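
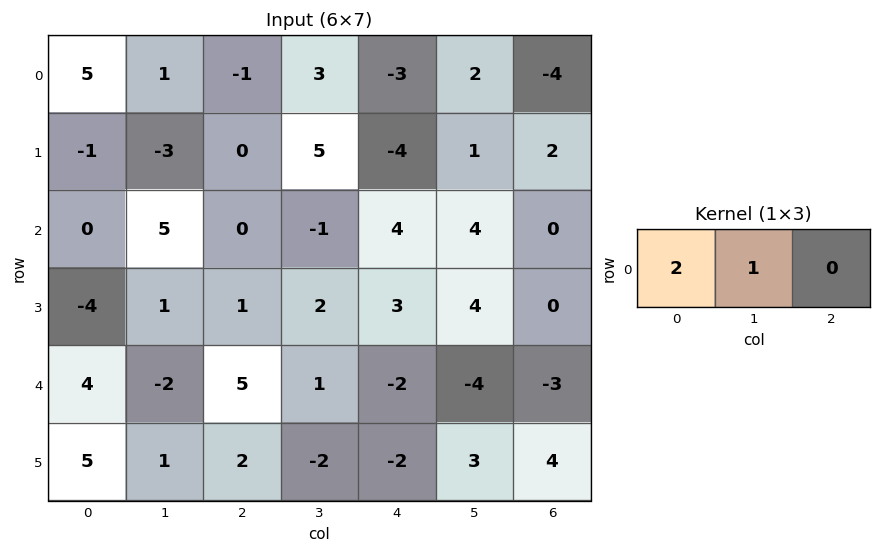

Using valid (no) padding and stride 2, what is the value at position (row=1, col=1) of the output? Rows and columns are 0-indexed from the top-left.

The receptive field on the input at this output position is [0 -1 4]. Elementwise product with the kernel and sum: 0·2 + -1·1.

-1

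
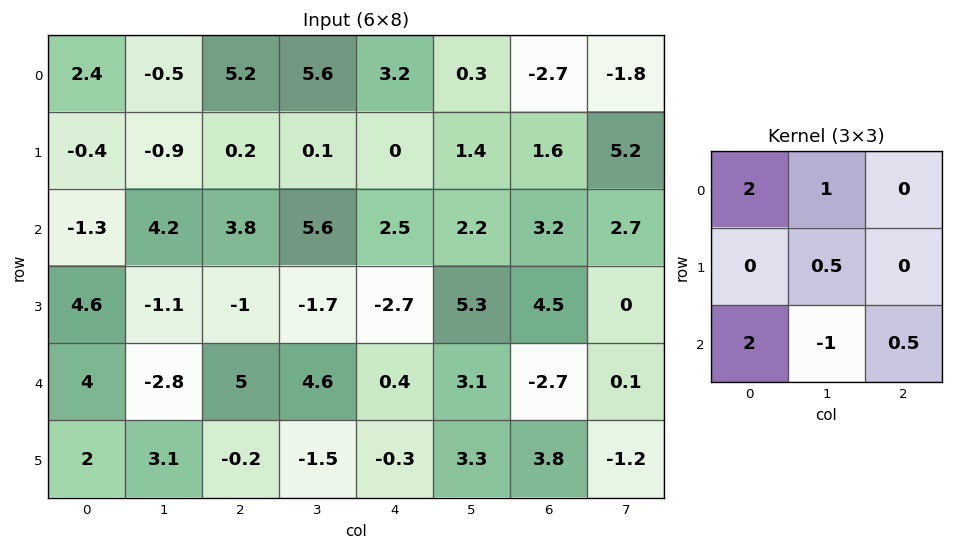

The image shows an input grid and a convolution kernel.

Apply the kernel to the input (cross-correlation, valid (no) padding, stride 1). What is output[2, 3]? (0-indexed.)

22.7

The receptive field on the input at this output position is [5.6 2.5 2.2 / -1.7 -2.7 5.3 / 4.6 0.4 3.1]. Elementwise product with the kernel and sum: 5.6·2 + 2.5·1 + -2.7·0.5 + 4.6·2 + 0.4·-1 + 3.1·0.5.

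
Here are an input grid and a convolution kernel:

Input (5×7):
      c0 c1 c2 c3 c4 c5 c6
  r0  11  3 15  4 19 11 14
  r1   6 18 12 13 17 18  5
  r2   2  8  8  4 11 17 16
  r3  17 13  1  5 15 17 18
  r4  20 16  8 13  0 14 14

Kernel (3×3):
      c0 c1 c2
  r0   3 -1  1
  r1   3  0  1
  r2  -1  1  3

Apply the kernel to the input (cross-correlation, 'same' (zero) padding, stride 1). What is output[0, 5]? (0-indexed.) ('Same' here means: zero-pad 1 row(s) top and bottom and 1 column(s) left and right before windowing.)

The receptive field on the zero-padded input at this output position is [0 0 0 / 19 11 14 / 17 18 5]. Elementwise product with the kernel and sum: 0·3 + 0·-1 + 0·1 + 19·3 + 14·1 + 17·-1 + 18·1 + 5·3.

87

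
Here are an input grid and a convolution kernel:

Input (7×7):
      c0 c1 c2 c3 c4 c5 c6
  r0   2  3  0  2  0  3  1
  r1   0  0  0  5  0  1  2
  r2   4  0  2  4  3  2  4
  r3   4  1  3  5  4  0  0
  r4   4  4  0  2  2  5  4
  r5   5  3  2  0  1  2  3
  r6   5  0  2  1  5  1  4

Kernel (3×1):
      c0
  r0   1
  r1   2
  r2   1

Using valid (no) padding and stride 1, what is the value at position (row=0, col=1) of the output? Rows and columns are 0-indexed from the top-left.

3

The receptive field on the input at this output position is [3 / 0 / 0]. Elementwise product with the kernel and sum: 3·1 + 0·2 + 0·1.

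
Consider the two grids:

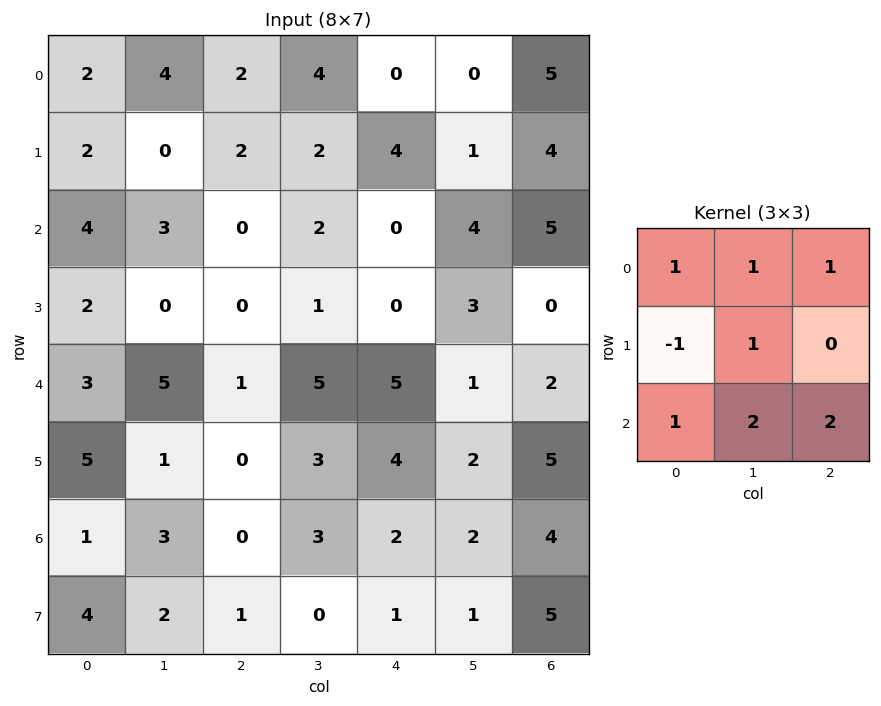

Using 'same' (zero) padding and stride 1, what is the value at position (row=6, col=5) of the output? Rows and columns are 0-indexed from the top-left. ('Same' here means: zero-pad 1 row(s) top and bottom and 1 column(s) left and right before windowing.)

The receptive field on the zero-padded input at this output position is [4 2 5 / 2 2 4 / 1 1 5]. Elementwise product with the kernel and sum: 4·1 + 2·1 + 5·1 + 2·-1 + 2·1 + 1·1 + 1·2 + 5·2.

24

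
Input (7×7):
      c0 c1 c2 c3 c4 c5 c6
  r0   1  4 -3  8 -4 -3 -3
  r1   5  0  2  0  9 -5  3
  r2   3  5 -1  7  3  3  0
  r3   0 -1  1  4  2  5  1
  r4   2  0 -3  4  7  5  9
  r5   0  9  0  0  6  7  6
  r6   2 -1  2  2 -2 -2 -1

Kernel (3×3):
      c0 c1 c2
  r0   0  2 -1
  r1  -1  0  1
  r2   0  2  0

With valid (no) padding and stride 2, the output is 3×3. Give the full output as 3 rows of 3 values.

18 41 -3
12 20 15
1 11 -3

Output[0,0]: The receptive field on the input at this output position is [1 4 -3 / 5 0 2 / 3 5 -1]. Elementwise product with the kernel and sum: 4·2 + -3·-1 + 5·-1 + 2·1 + 5·2.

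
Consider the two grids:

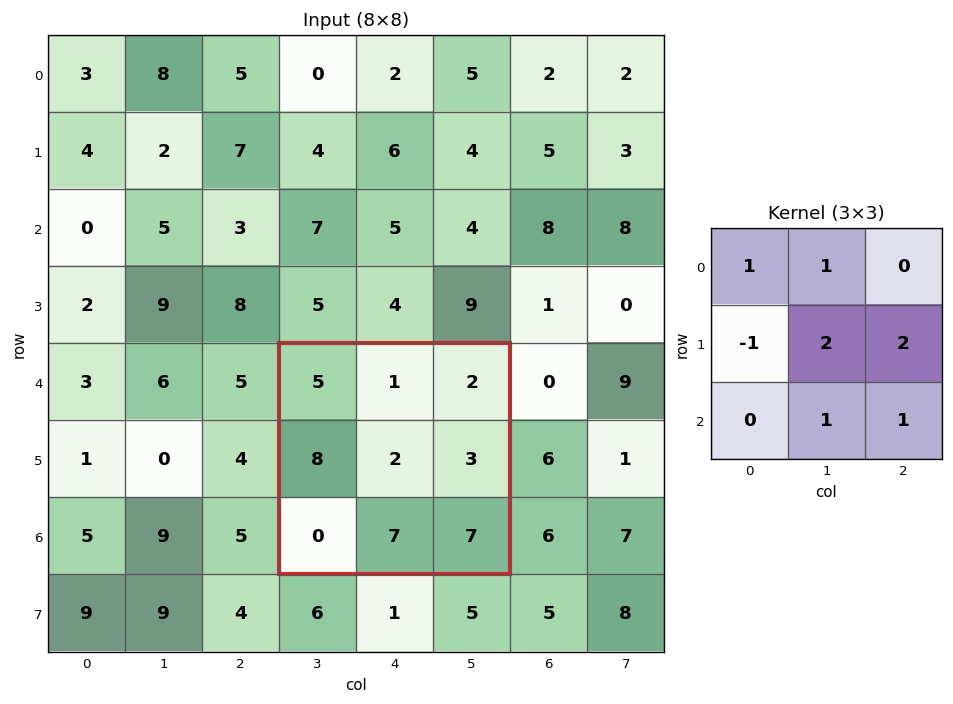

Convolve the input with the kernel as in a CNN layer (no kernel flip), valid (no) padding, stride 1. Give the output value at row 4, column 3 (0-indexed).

22

The receptive field on the input at this output position is [5 1 2 / 8 2 3 / 0 7 7]. Elementwise product with the kernel and sum: 5·1 + 1·1 + 8·-1 + 2·2 + 3·2 + 7·1 + 7·1.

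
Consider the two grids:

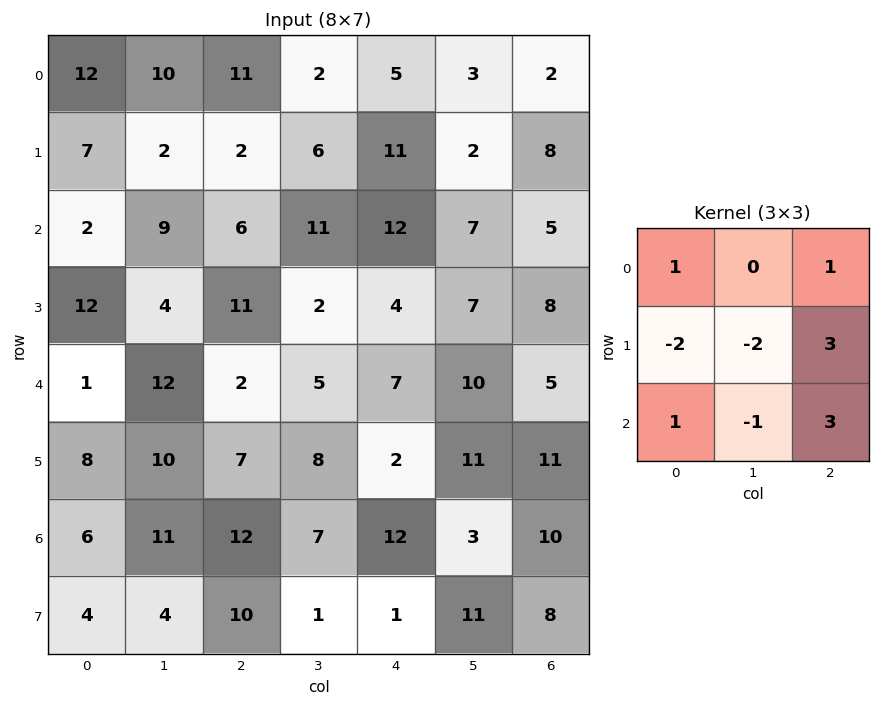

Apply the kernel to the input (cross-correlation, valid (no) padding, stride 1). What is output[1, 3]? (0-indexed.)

The receptive field on the input at this output position is [6 11 2 / 11 12 7 / 2 4 7]. Elementwise product with the kernel and sum: 6·1 + 2·1 + 11·-2 + 12·-2 + 7·3 + 2·1 + 4·-1 + 7·3.

2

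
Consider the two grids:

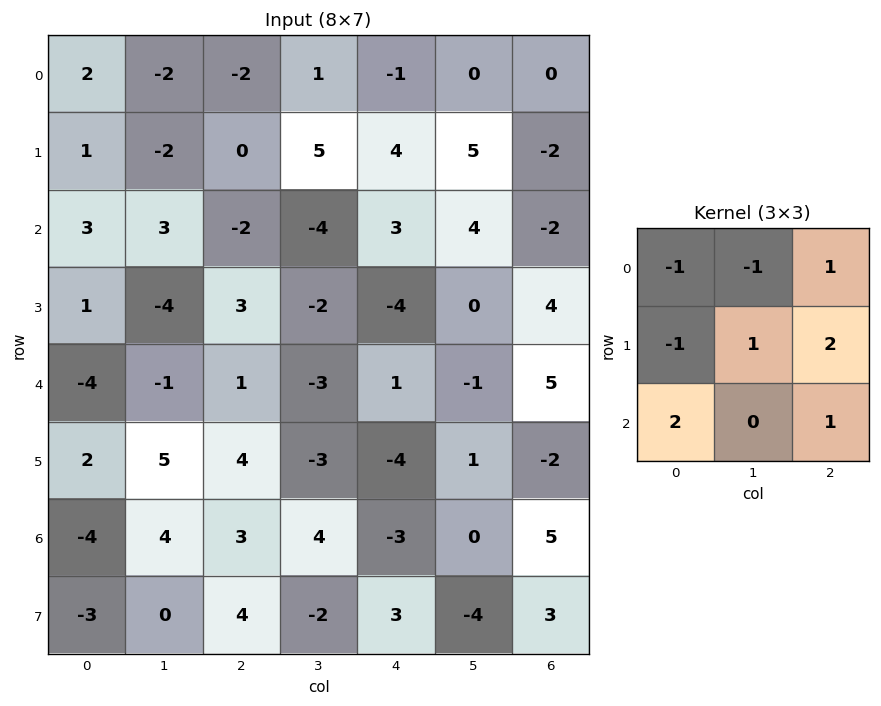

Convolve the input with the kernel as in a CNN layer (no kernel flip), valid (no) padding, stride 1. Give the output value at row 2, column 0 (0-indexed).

The receptive field on the input at this output position is [3 3 -2 / 1 -4 3 / -4 -1 1]. Elementwise product with the kernel and sum: 3·-1 + 3·-1 + -2·1 + 1·-1 + -4·1 + 3·2 + -4·2 + 1·1.

-14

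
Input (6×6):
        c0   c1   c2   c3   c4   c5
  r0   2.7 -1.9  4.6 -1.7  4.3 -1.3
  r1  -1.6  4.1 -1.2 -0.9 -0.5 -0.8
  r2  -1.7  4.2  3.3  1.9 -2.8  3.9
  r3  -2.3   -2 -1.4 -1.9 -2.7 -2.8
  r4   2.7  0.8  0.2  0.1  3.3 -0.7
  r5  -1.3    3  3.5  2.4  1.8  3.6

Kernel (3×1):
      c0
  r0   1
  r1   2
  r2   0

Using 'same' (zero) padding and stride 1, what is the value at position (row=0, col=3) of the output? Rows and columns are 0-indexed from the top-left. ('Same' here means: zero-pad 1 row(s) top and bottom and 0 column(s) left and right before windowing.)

-3.4

The receptive field on the zero-padded input at this output position is [0 / -1.7 / -0.9]. Elementwise product with the kernel and sum: 0·1 + -1.7·2.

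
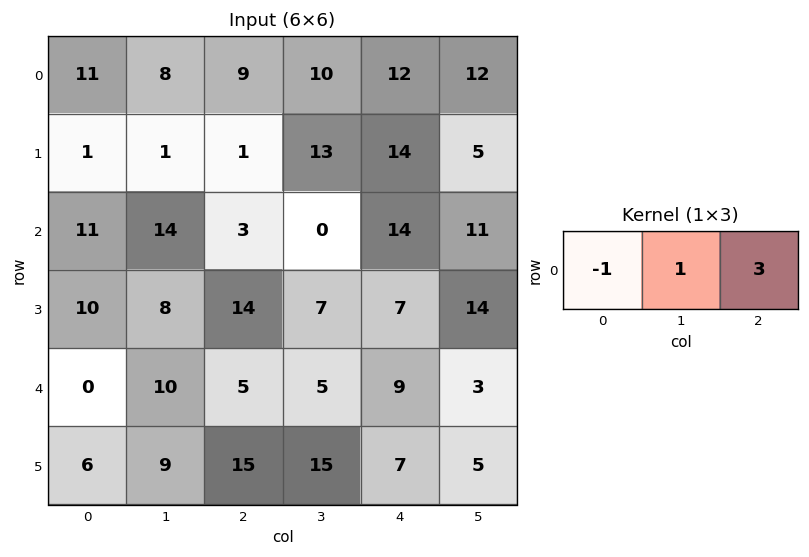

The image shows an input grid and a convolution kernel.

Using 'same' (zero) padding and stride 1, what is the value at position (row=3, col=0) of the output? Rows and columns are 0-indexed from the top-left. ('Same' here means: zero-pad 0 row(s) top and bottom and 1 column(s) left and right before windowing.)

The receptive field on the zero-padded input at this output position is [0 10 8]. Elementwise product with the kernel and sum: 0·-1 + 10·1 + 8·3.

34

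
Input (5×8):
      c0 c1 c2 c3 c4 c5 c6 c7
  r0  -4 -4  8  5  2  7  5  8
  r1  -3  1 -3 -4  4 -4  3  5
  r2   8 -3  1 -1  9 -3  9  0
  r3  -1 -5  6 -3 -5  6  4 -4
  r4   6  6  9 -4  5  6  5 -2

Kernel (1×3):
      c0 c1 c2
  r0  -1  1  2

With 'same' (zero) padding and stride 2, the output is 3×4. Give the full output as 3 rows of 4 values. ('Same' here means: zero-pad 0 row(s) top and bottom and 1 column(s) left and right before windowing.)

Output[0,0]: The receptive field on the zero-padded input at this output position is [0 -4 -4]. Elementwise product with the kernel and sum: 0·-1 + -4·1 + -4·2.
Output[0,1]: The receptive field on the zero-padded input at this output position is [-4 8 5]. Elementwise product with the kernel and sum: -4·-1 + 8·1 + 5·2.

-12 22 11 14
2 2 4 12
18 -5 21 -5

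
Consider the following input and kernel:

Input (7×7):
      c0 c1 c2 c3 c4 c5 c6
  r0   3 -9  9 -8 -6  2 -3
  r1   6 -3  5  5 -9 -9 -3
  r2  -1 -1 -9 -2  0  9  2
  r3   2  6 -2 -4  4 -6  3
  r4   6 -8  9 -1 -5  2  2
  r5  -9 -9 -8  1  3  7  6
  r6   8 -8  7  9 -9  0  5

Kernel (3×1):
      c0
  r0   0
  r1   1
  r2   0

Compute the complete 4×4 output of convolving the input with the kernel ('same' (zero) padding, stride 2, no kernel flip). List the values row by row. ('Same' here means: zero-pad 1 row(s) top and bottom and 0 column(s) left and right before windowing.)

Output[0,0]: The receptive field on the zero-padded input at this output position is [0 / 3 / 6]. Elementwise product with the kernel and sum: 3·1.

3 9 -6 -3
-1 -9 0 2
6 9 -5 2
8 7 -9 5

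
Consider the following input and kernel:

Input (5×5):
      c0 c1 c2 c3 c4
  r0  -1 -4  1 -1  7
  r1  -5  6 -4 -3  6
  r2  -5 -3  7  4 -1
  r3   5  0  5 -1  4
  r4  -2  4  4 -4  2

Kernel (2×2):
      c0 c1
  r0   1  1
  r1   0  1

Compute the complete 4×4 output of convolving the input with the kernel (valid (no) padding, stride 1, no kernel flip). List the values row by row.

1 -7 -3 12
-2 9 -3 2
-8 9 10 7
9 9 0 5

Output[0,0]: The receptive field on the input at this output position is [-1 -4 / -5 6]. Elementwise product with the kernel and sum: -1·1 + -4·1 + 6·1.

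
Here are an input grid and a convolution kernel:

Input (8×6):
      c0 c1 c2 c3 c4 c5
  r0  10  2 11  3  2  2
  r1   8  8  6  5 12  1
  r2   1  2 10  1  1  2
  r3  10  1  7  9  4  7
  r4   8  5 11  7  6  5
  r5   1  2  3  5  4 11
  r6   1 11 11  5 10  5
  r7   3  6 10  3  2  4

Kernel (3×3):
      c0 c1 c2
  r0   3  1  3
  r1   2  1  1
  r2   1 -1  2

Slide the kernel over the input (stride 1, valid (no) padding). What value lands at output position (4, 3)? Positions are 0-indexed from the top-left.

72

The receptive field on the input at this output position is [7 6 5 / 5 4 11 / 5 10 5]. Elementwise product with the kernel and sum: 7·3 + 6·1 + 5·3 + 5·2 + 4·1 + 11·1 + 5·1 + 10·-1 + 5·2.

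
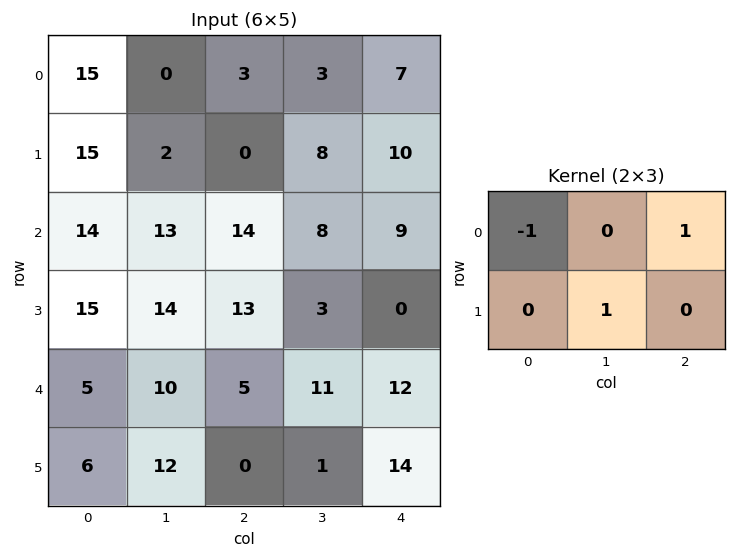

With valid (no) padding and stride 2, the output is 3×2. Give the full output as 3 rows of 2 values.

Output[0,0]: The receptive field on the input at this output position is [15 0 3 / 15 2 0]. Elementwise product with the kernel and sum: 15·-1 + 3·1 + 2·1.

-10 12
14 -2
12 8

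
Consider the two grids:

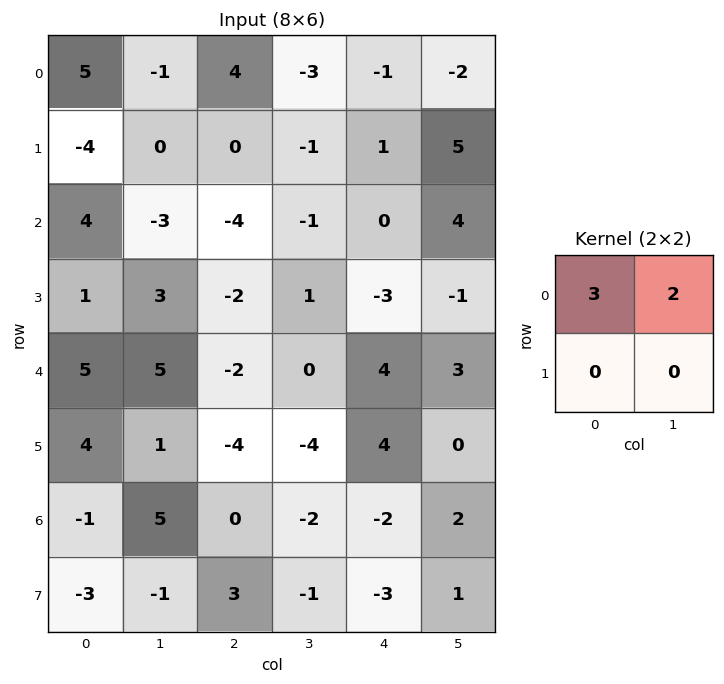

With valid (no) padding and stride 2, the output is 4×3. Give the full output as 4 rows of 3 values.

13 6 -7
6 -14 8
25 -6 18
7 -4 -2

Output[0,0]: The receptive field on the input at this output position is [5 -1 / -4 0]. Elementwise product with the kernel and sum: 5·3 + -1·2.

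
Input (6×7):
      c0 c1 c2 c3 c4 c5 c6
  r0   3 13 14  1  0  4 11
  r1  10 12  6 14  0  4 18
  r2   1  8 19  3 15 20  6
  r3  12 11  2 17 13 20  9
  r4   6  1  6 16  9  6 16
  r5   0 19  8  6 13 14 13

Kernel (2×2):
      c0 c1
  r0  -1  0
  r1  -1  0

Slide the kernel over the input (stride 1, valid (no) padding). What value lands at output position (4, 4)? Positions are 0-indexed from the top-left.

The receptive field on the input at this output position is [9 6 / 13 14]. Elementwise product with the kernel and sum: 9·-1 + 13·-1.

-22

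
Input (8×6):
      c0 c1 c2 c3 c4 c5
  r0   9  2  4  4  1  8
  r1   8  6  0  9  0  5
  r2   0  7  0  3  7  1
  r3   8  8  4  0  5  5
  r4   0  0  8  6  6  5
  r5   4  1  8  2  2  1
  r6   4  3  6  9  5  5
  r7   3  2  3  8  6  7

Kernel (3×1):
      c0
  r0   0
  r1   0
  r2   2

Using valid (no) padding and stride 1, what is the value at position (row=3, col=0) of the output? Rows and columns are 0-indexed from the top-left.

8

The receptive field on the input at this output position is [8 / 0 / 4]. Elementwise product with the kernel and sum: 4·2.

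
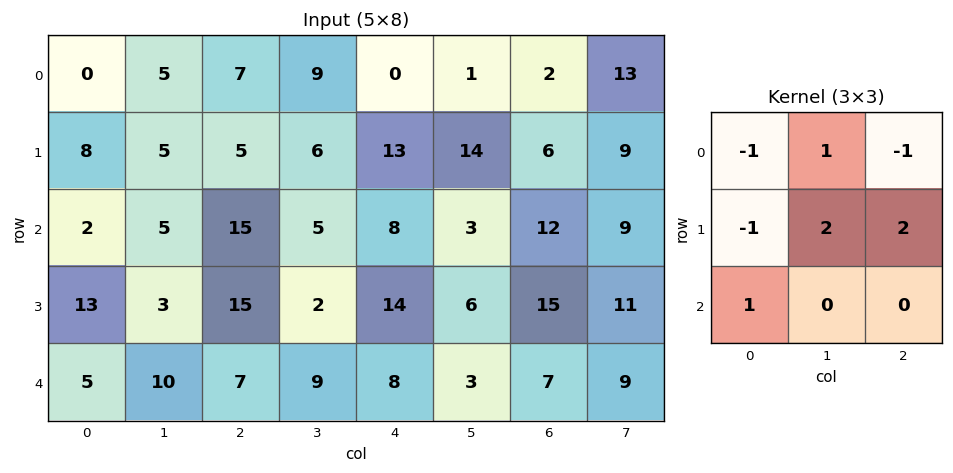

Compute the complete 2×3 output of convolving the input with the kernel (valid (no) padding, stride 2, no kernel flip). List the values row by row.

12 50 34
16 6 19

Output[0,0]: The receptive field on the input at this output position is [0 5 7 / 8 5 5 / 2 5 15]. Elementwise product with the kernel and sum: 0·-1 + 5·1 + 7·-1 + 8·-1 + 5·2 + 5·2 + 2·1.
Output[0,1]: The receptive field on the input at this output position is [7 9 0 / 5 6 13 / 15 5 8]. Elementwise product with the kernel and sum: 7·-1 + 9·1 + 0·-1 + 5·-1 + 6·2 + 13·2 + 15·1.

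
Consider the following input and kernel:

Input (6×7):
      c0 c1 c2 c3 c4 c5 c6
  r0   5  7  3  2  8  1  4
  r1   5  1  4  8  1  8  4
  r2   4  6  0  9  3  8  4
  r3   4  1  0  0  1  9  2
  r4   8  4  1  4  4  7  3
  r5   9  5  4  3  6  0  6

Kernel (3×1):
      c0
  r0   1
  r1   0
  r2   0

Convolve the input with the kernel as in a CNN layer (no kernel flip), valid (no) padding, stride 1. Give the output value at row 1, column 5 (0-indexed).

The receptive field on the input at this output position is [8 / 8 / 9]. Elementwise product with the kernel and sum: 8·1.

8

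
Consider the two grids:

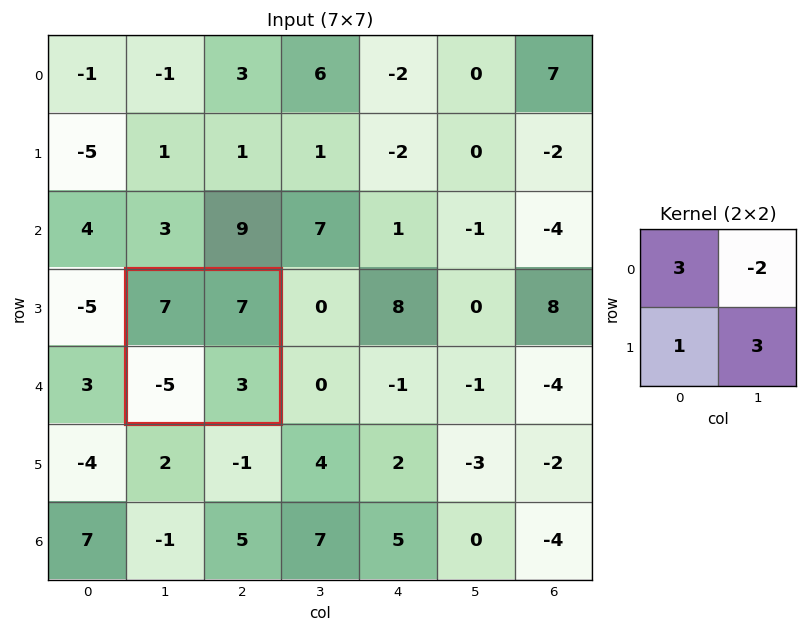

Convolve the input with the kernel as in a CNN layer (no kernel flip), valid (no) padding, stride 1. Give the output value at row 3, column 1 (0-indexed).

The receptive field on the input at this output position is [7 7 / -5 3]. Elementwise product with the kernel and sum: 7·3 + 7·-2 + -5·1 + 3·3.

11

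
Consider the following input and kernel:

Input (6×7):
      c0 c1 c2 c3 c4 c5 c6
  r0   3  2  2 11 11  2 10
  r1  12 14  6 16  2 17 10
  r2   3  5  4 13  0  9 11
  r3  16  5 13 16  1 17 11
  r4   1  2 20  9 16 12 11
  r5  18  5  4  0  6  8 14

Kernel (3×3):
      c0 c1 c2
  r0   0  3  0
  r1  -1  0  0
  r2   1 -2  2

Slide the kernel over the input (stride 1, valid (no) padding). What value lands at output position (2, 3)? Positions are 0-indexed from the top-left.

The receptive field on the input at this output position is [13 0 9 / 16 1 17 / 9 16 12]. Elementwise product with the kernel and sum: 0·3 + 16·-1 + 9·1 + 16·-2 + 12·2.

-15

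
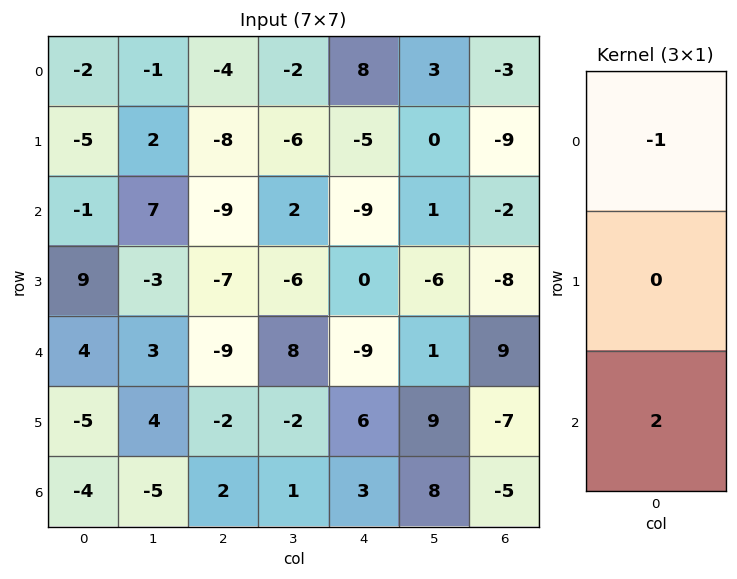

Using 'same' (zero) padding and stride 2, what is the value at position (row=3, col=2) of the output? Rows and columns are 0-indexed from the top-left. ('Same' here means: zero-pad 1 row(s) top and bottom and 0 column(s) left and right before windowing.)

The receptive field on the zero-padded input at this output position is [6 / 3 / 0]. Elementwise product with the kernel and sum: 6·-1 + 0·2.

-6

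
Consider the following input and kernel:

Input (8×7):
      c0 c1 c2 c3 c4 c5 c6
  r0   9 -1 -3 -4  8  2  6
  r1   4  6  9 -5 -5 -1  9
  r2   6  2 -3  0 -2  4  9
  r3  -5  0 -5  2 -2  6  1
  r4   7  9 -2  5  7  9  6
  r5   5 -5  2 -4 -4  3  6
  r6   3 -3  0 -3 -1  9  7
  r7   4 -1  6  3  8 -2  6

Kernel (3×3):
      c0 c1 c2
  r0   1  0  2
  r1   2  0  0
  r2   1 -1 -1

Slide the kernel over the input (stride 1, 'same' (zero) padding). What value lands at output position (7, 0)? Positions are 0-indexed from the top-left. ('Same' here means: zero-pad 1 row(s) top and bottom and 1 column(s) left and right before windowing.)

-6

The receptive field on the zero-padded input at this output position is [0 3 -3 / 0 4 -1 / 0 0 0]. Elementwise product with the kernel and sum: 0·1 + -3·2 + 0·2 + 0·1 + 0·-1 + 0·-1.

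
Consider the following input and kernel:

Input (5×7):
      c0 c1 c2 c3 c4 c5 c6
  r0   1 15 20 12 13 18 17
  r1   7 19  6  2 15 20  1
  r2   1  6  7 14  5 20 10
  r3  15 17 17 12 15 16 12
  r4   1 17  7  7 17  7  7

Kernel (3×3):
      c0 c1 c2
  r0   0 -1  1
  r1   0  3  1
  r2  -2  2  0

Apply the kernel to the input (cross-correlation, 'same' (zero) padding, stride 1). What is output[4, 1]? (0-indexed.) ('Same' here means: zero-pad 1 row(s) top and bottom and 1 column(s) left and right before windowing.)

The receptive field on the zero-padded input at this output position is [15 17 17 / 1 17 7 / 0 0 0]. Elementwise product with the kernel and sum: 17·-1 + 17·1 + 17·3 + 7·1 + 0·-2 + 0·2.

58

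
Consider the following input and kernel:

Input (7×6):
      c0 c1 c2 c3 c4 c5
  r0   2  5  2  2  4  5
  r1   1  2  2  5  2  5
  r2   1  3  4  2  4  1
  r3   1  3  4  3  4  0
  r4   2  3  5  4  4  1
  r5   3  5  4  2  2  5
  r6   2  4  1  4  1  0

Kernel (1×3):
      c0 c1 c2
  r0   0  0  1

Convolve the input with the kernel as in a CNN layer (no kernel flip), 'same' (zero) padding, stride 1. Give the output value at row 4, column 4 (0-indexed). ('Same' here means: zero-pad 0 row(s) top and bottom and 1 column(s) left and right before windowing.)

1

The receptive field on the zero-padded input at this output position is [4 4 1]. Elementwise product with the kernel and sum: 1·1.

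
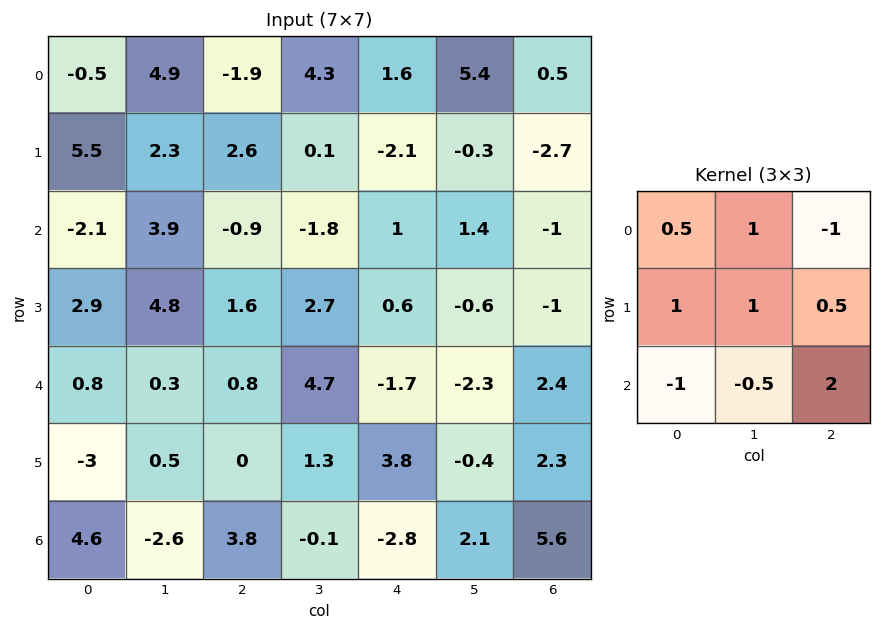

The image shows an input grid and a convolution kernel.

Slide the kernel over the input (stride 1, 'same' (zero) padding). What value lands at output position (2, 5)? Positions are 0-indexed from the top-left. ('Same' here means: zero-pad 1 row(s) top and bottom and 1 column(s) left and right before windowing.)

The receptive field on the zero-padded input at this output position is [-2.1 -0.3 -2.7 / 1 1.4 -1 / 0.6 -0.6 -1]. Elementwise product with the kernel and sum: -2.1·0.5 + -0.3·1 + -2.7·-1 + 1·1 + 1.4·1 + -1·0.5 + 0.6·-1 + -0.6·-0.5 + -1·2.

0.95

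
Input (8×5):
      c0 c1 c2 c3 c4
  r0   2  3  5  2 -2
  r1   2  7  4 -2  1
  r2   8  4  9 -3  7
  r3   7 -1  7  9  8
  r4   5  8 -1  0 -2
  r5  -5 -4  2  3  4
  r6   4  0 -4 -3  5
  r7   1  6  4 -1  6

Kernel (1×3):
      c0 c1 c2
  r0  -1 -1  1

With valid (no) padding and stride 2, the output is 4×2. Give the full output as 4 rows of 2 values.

Output[0,0]: The receptive field on the input at this output position is [2 3 5]. Elementwise product with the kernel and sum: 2·-1 + 3·-1 + 5·1.

0 -9
-3 1
-14 -1
-8 12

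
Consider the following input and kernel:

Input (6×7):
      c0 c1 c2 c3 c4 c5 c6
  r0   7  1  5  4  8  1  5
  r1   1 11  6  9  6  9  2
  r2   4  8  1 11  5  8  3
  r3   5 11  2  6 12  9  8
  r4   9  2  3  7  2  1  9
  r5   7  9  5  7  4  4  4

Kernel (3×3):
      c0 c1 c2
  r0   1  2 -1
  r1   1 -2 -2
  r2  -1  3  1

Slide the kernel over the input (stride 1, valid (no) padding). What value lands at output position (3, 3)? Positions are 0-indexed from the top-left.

31

The receptive field on the input at this output position is [6 12 9 / 7 2 1 / 7 4 4]. Elementwise product with the kernel and sum: 6·1 + 12·2 + 9·-1 + 7·1 + 2·-2 + 1·-2 + 7·-1 + 4·3 + 4·1.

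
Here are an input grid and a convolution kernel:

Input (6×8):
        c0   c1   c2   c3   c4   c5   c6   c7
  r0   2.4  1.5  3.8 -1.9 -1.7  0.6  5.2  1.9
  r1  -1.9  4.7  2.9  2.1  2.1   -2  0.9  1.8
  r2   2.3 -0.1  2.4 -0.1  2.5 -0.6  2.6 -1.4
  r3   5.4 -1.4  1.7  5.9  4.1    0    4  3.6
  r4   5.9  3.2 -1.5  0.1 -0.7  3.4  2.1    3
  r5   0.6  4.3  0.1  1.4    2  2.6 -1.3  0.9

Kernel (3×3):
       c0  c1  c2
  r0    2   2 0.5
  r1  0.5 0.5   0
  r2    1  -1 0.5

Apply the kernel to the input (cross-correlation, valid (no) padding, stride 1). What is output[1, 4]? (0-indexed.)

7.7

The receptive field on the input at this output position is [2.1 -2 0.9 / 2.5 -0.6 2.6 / 4.1 0 4]. Elementwise product with the kernel and sum: 2.1·2 + -2·2 + 0.9·0.5 + 2.5·0.5 + -0.6·0.5 + 4.1·1 + 0·-1 + 4·0.5.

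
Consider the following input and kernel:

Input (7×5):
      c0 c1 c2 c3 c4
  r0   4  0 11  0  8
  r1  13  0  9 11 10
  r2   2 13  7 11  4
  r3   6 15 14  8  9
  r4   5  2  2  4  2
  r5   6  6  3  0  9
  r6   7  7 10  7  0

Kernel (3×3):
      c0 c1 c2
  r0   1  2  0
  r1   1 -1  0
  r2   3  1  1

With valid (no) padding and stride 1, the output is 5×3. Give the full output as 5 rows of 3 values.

Output[0,0]: The receptive field on the input at this output position is [4 0 11 / 13 0 9 / 2 13 7]. Elementwise product with the kernel and sum: 4·1 + 0·2 + 13·1 + 0·-1 + 2·3 + 13·1 + 7·1.
Output[0,1]: The receptive field on the input at this output position is [0 11 0 / 0 9 11 / 13 7 11]. Elementwise product with the kernel and sum: 0·1 + 11·2 + 0·1 + 9·-1 + 13·3 + 7·1 + 11·1.

43 70 45
49 91 86
38 40 47
66 64 46
47 47 50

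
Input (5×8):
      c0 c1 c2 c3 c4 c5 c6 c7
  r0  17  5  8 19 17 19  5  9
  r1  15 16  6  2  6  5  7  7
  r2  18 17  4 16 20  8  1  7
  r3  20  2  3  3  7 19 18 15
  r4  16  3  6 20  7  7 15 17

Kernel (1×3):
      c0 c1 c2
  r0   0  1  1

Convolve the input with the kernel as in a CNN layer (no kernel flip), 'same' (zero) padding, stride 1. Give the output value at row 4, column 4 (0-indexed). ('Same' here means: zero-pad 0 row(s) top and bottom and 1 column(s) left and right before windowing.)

14

The receptive field on the zero-padded input at this output position is [20 7 7]. Elementwise product with the kernel and sum: 7·1 + 7·1.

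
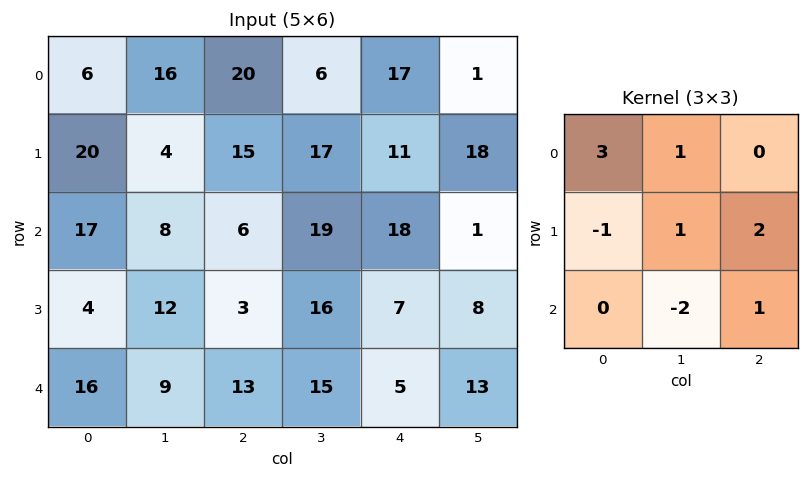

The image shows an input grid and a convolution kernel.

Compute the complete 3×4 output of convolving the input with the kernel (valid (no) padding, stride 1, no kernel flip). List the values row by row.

38 120 70 30
46 73 86 57
68 42 39 85

Output[0,0]: The receptive field on the input at this output position is [6 16 20 / 20 4 15 / 17 8 6]. Elementwise product with the kernel and sum: 6·3 + 16·1 + 20·-1 + 4·1 + 15·2 + 8·-2 + 6·1.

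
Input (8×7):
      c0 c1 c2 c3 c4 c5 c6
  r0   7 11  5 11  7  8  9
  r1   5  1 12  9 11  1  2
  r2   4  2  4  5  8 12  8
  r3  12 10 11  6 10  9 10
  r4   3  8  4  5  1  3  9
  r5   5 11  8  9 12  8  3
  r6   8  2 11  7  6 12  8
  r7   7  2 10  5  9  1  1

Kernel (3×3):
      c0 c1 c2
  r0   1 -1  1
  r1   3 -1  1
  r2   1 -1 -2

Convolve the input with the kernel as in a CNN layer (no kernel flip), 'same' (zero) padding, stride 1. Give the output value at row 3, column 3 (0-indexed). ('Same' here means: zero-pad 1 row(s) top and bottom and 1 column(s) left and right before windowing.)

41

The receptive field on the zero-padded input at this output position is [4 5 8 / 11 6 10 / 4 5 1]. Elementwise product with the kernel and sum: 4·1 + 5·-1 + 8·1 + 11·3 + 6·-1 + 10·1 + 4·1 + 5·-1 + 1·-2.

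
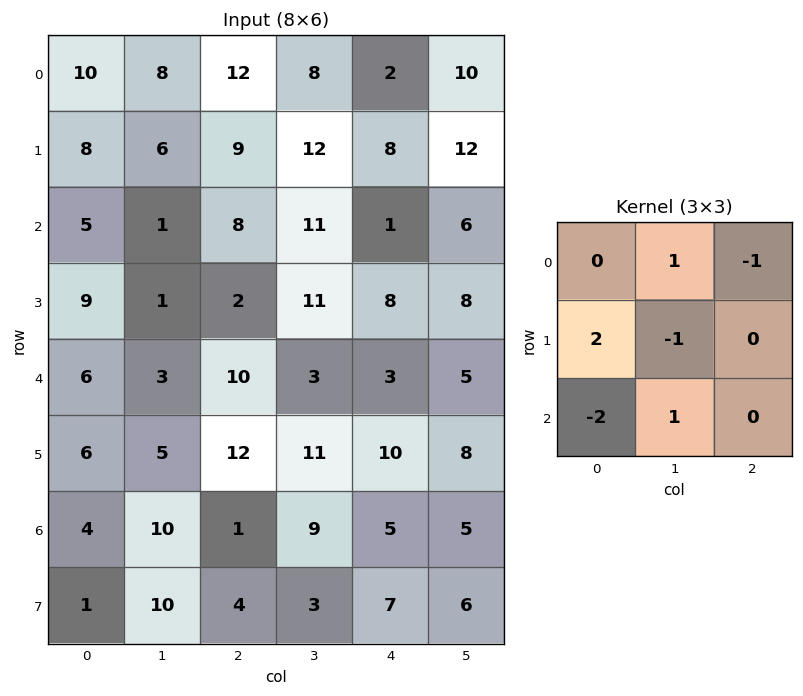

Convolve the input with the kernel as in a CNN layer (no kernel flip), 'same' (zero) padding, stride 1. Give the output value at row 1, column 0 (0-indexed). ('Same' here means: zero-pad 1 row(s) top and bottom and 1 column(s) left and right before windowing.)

-1

The receptive field on the zero-padded input at this output position is [0 10 8 / 0 8 6 / 0 5 1]. Elementwise product with the kernel and sum: 10·1 + 8·-1 + 0·2 + 8·-1 + 0·-2 + 5·1.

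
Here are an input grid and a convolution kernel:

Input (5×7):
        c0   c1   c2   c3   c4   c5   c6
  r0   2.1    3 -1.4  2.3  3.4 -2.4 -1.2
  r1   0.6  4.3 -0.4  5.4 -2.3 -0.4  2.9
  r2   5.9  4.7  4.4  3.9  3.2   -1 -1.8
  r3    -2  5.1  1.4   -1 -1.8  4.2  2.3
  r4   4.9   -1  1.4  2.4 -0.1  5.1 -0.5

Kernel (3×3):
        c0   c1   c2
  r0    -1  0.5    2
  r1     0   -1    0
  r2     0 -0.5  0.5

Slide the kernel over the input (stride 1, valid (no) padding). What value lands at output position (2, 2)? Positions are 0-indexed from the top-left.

The receptive field on the input at this output position is [4.4 3.9 3.2 / 1.4 -1 -1.8 / 1.4 2.4 -0.1]. Elementwise product with the kernel and sum: 4.4·-1 + 3.9·0.5 + 3.2·2 + -1·-1 + 2.4·-0.5 + -0.1·0.5.

3.7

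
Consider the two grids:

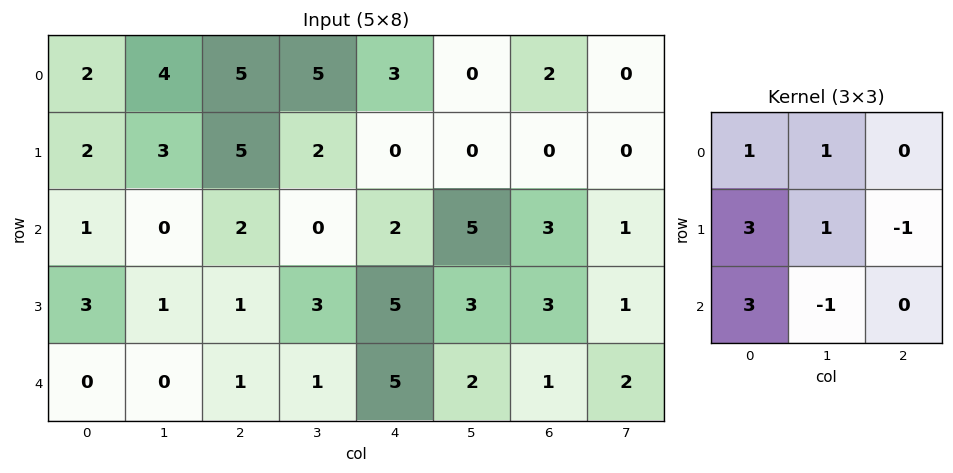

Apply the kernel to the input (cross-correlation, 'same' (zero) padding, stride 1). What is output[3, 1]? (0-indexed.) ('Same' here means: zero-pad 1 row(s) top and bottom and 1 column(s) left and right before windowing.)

The receptive field on the zero-padded input at this output position is [1 0 2 / 3 1 1 / 0 0 1]. Elementwise product with the kernel and sum: 1·1 + 0·1 + 3·3 + 1·1 + 1·-1 + 0·3 + 0·-1.

10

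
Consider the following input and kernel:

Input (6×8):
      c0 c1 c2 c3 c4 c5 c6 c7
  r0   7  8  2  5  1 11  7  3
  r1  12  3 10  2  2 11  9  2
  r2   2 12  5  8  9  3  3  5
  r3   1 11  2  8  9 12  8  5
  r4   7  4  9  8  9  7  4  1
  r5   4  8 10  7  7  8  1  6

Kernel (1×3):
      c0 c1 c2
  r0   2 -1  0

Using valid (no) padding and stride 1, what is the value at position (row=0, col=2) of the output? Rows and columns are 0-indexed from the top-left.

The receptive field on the input at this output position is [2 5 1]. Elementwise product with the kernel and sum: 2·2 + 5·-1.

-1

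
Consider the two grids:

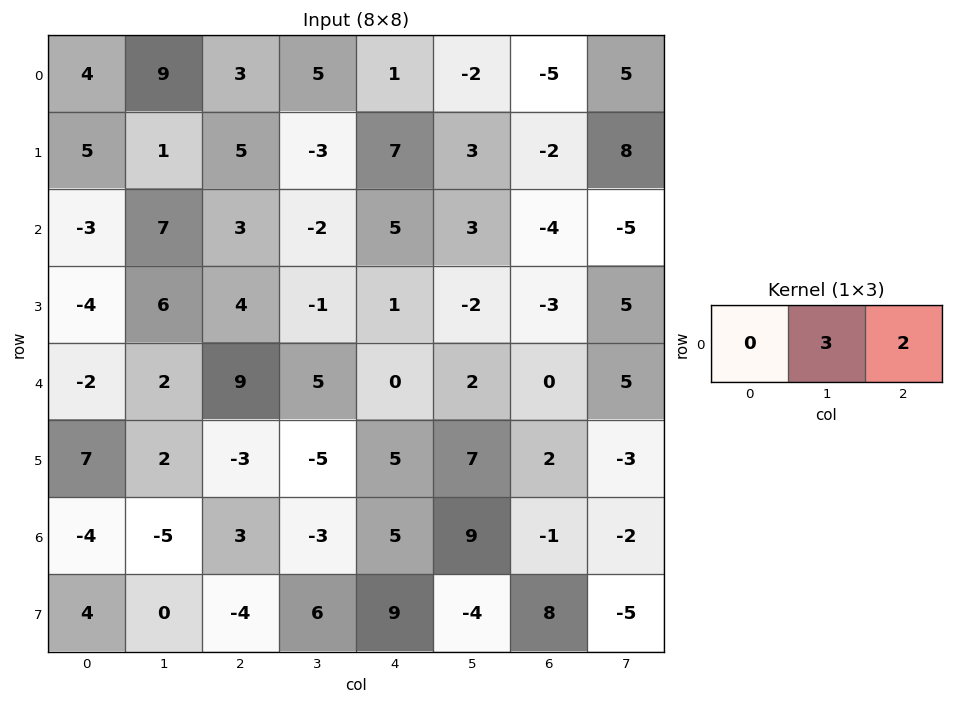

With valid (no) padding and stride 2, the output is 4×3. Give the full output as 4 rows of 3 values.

33 17 -16
27 4 1
24 15 6
-9 1 25

Output[0,0]: The receptive field on the input at this output position is [4 9 3]. Elementwise product with the kernel and sum: 9·3 + 3·2.
Output[0,1]: The receptive field on the input at this output position is [3 5 1]. Elementwise product with the kernel and sum: 5·3 + 1·2.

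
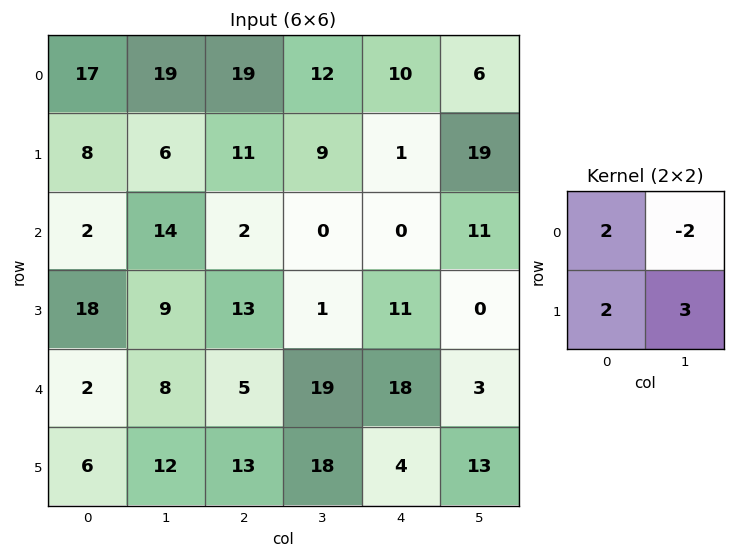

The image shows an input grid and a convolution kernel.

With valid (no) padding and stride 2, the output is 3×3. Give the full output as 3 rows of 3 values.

30 63 67
39 33 0
36 52 77

Output[0,0]: The receptive field on the input at this output position is [17 19 / 8 6]. Elementwise product with the kernel and sum: 17·2 + 19·-2 + 8·2 + 6·3.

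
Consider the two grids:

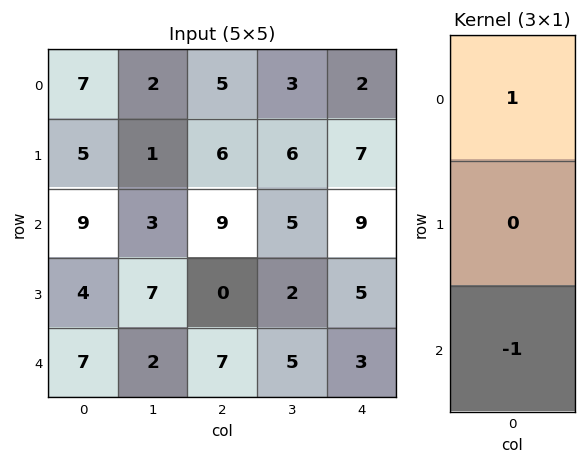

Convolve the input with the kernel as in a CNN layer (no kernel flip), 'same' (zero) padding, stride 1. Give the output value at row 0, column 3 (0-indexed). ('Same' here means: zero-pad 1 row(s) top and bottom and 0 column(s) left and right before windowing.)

The receptive field on the zero-padded input at this output position is [0 / 3 / 6]. Elementwise product with the kernel and sum: 0·1 + 6·-1.

-6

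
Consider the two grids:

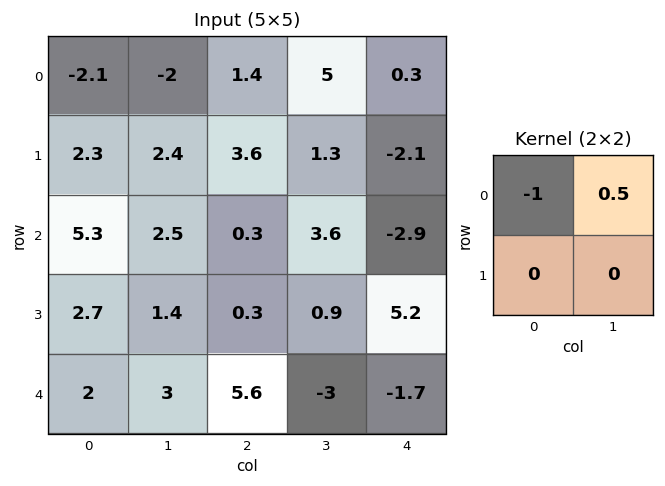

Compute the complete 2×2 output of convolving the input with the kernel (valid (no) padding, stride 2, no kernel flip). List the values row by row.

Output[0,0]: The receptive field on the input at this output position is [-2.1 -2 / 2.3 2.4]. Elementwise product with the kernel and sum: -2.1·-1 + -2·0.5.

1.1 1.1
-4.05 1.5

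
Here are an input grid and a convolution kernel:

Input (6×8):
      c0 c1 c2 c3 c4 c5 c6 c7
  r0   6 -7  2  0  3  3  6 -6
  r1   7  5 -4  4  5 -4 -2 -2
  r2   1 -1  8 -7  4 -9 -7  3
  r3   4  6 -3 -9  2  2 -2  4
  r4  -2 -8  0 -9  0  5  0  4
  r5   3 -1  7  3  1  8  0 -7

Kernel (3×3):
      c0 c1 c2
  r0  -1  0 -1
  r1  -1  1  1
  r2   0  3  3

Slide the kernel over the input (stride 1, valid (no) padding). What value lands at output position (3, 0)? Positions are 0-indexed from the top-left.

11

The receptive field on the input at this output position is [4 6 -3 / -2 -8 0 / 3 -1 7]. Elementwise product with the kernel and sum: 4·-1 + -3·-1 + -2·-1 + -8·1 + 0·1 + -1·3 + 7·3.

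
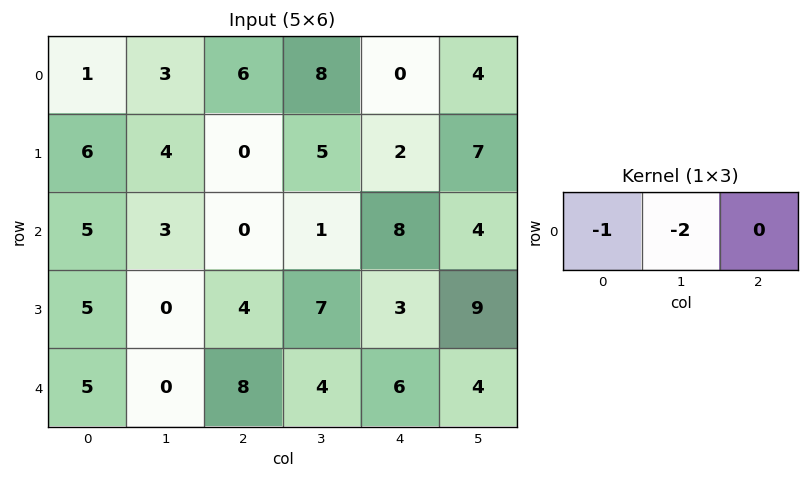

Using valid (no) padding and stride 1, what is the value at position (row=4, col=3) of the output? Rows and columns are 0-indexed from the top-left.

The receptive field on the input at this output position is [4 6 4]. Elementwise product with the kernel and sum: 4·-1 + 6·-2.

-16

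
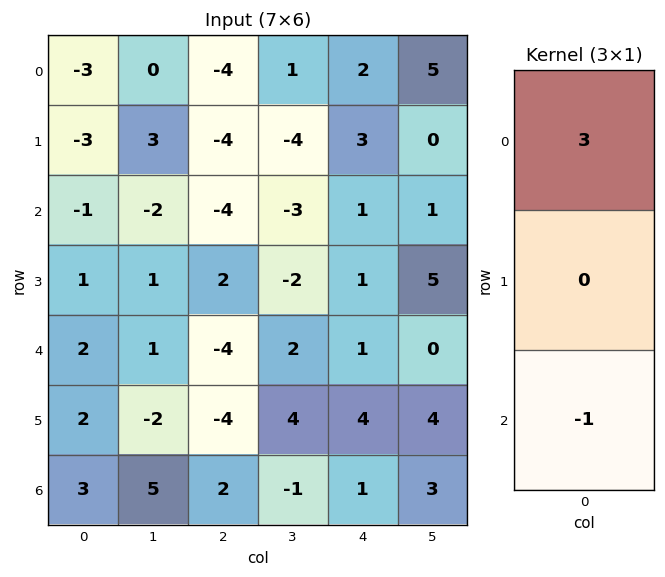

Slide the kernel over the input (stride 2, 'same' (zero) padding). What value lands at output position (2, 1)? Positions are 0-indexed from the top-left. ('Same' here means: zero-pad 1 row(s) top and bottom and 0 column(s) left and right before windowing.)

10

The receptive field on the zero-padded input at this output position is [2 / -4 / -4]. Elementwise product with the kernel and sum: 2·3 + -4·-1.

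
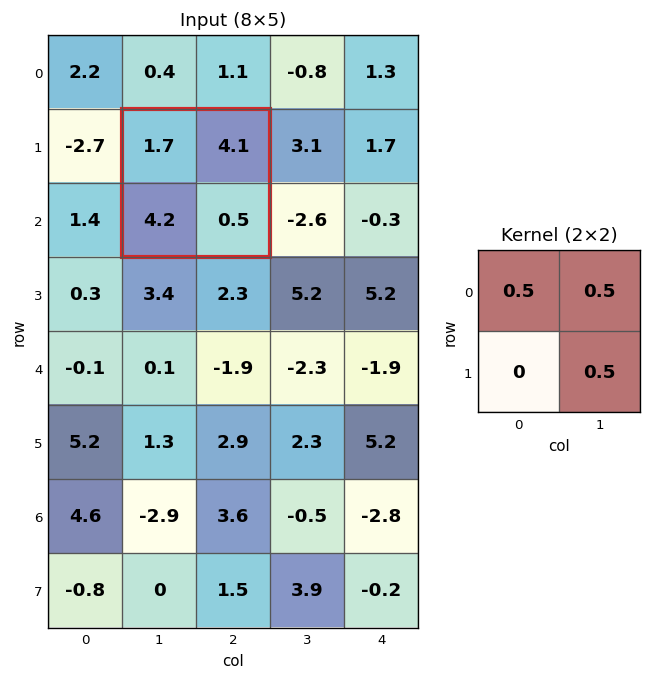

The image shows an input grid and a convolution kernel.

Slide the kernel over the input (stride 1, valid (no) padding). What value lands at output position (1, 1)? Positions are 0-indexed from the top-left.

The receptive field on the input at this output position is [1.7 4.1 / 4.2 0.5]. Elementwise product with the kernel and sum: 1.7·0.5 + 4.1·0.5 + 0.5·0.5.

3.15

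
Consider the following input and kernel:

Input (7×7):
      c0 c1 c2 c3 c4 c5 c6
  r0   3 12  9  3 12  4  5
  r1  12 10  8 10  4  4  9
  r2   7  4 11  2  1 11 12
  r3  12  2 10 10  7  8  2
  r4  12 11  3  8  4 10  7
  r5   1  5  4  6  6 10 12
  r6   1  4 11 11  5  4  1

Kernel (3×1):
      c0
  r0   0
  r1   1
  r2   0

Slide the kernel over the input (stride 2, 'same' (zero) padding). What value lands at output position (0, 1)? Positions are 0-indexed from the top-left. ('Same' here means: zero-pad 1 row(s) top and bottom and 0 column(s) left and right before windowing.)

The receptive field on the zero-padded input at this output position is [0 / 9 / 8]. Elementwise product with the kernel and sum: 9·1.

9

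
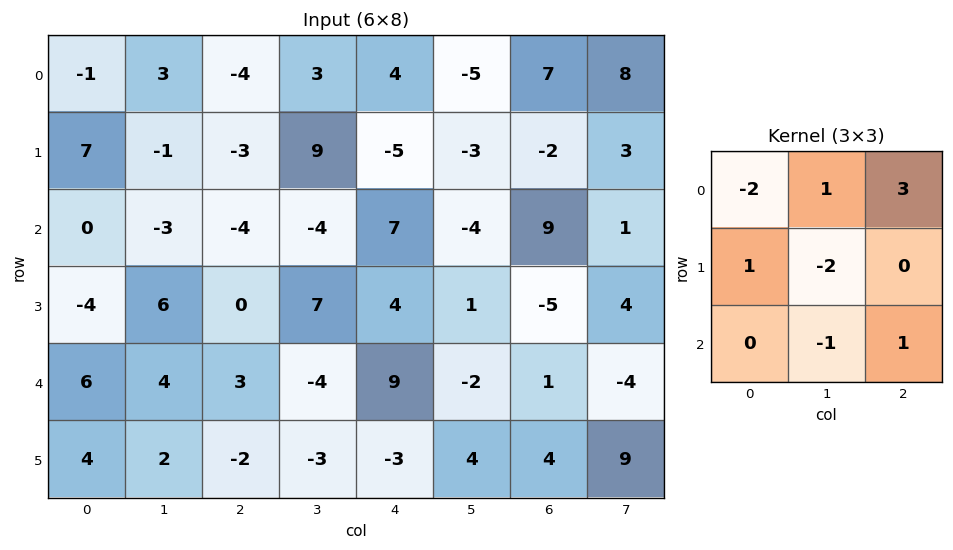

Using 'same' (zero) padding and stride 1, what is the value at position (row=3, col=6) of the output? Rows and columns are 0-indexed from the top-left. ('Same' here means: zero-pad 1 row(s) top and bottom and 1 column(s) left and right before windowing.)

26

The receptive field on the zero-padded input at this output position is [-4 9 1 / 1 -5 4 / -2 1 -4]. Elementwise product with the kernel and sum: -4·-2 + 9·1 + 1·3 + 1·1 + -5·-2 + 1·-1 + -4·1.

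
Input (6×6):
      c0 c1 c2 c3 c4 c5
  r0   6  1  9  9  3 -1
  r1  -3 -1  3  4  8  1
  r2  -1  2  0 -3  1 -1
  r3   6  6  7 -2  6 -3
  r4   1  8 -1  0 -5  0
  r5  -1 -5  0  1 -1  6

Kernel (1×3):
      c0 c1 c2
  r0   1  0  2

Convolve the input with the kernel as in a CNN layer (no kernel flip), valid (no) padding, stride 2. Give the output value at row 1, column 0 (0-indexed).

-1

The receptive field on the input at this output position is [-1 2 0]. Elementwise product with the kernel and sum: -1·1 + 0·2.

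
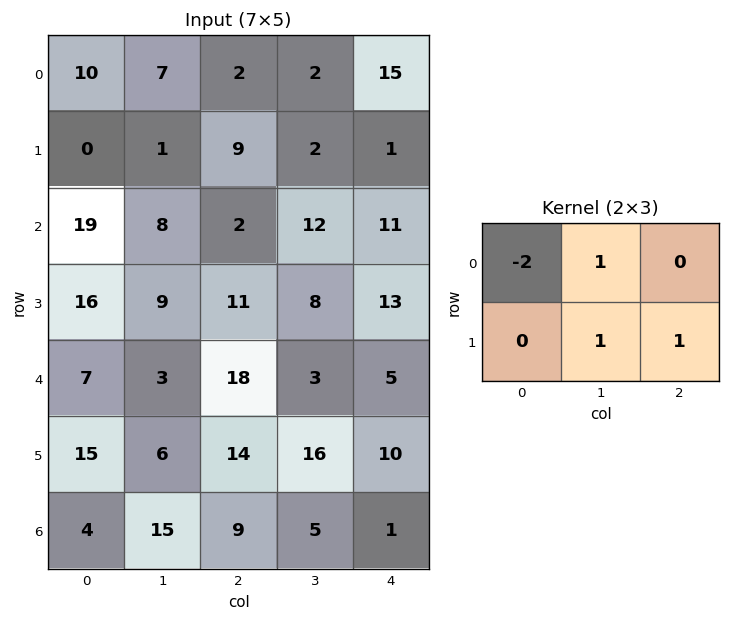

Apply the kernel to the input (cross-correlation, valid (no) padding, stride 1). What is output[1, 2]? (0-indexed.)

7

The receptive field on the input at this output position is [9 2 1 / 2 12 11]. Elementwise product with the kernel and sum: 9·-2 + 2·1 + 12·1 + 11·1.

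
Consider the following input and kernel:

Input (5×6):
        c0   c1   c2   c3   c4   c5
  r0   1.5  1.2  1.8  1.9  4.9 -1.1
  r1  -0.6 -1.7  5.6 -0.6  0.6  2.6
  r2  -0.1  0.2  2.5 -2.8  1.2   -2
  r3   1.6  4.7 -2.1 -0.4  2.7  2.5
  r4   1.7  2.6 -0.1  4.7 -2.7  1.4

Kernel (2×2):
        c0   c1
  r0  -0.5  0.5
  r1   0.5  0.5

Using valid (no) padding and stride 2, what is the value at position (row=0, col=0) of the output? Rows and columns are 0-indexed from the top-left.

The receptive field on the input at this output position is [1.5 1.2 / -0.6 -1.7]. Elementwise product with the kernel and sum: 1.5·-0.5 + 1.2·0.5 + -0.6·0.5 + -1.7·0.5.

-1.3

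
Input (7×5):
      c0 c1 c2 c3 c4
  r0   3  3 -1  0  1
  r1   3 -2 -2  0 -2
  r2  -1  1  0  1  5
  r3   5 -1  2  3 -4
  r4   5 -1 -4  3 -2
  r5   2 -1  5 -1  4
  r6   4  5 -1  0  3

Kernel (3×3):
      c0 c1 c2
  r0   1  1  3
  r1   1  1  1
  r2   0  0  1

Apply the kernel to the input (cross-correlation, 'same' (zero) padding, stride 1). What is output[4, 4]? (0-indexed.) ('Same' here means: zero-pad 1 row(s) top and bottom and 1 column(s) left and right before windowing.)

0

The receptive field on the zero-padded input at this output position is [3 -4 0 / 3 -2 0 / -1 4 0]. Elementwise product with the kernel and sum: 3·1 + -4·1 + 0·3 + 3·1 + -2·1 + 0·1 + 0·1.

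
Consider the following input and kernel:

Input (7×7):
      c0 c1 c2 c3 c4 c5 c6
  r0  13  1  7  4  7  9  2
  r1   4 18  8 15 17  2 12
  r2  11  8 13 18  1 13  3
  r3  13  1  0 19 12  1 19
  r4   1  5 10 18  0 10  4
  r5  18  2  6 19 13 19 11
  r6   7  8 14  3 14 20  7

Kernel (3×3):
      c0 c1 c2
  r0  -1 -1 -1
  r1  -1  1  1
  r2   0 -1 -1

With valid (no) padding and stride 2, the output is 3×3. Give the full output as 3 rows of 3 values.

-20 -13 -37
-59 -19 -23
-48 -19 -24

Output[0,0]: The receptive field on the input at this output position is [13 1 7 / 4 18 8 / 11 8 13]. Elementwise product with the kernel and sum: 13·-1 + 1·-1 + 7·-1 + 4·-1 + 18·1 + 8·1 + 8·-1 + 13·-1.
Output[0,1]: The receptive field on the input at this output position is [7 4 7 / 8 15 17 / 13 18 1]. Elementwise product with the kernel and sum: 7·-1 + 4·-1 + 7·-1 + 8·-1 + 15·1 + 17·1 + 18·-1 + 1·-1.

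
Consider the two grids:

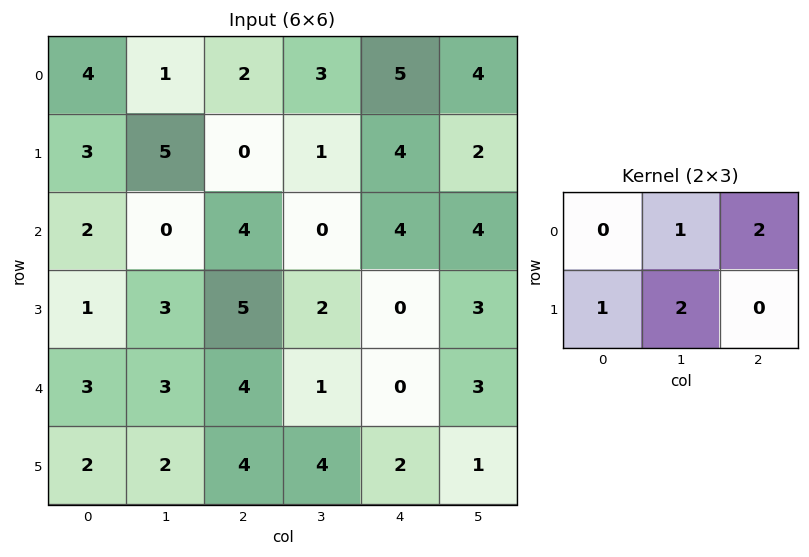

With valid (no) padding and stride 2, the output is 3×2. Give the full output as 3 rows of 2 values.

18 15
15 17
17 13

Output[0,0]: The receptive field on the input at this output position is [4 1 2 / 3 5 0]. Elementwise product with the kernel and sum: 1·1 + 2·2 + 3·1 + 5·2.
Output[0,1]: The receptive field on the input at this output position is [2 3 5 / 0 1 4]. Elementwise product with the kernel and sum: 3·1 + 5·2 + 0·1 + 1·2.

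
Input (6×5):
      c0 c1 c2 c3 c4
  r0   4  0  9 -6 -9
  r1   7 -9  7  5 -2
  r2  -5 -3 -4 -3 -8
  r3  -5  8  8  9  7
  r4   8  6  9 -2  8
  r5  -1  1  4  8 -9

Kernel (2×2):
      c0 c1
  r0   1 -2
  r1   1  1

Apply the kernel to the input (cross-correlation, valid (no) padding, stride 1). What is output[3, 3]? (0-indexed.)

The receptive field on the input at this output position is [9 7 / -2 8]. Elementwise product with the kernel and sum: 9·1 + 7·-2 + -2·1 + 8·1.

1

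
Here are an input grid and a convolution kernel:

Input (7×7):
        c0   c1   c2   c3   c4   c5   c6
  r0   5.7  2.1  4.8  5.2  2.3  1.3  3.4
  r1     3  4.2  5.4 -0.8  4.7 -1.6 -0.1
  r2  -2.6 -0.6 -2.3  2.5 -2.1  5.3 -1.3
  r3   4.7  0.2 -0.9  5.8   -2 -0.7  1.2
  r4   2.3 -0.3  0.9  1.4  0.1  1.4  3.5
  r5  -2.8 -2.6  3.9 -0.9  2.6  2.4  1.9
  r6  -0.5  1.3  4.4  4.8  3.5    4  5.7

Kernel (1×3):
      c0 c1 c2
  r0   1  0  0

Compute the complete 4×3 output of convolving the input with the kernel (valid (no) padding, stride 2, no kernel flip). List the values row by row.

5.7 4.8 2.3
-2.6 -2.3 -2.1
2.3 0.9 0.1
-0.5 4.4 3.5

Output[0,0]: The receptive field on the input at this output position is [5.7 2.1 4.8]. Elementwise product with the kernel and sum: 5.7·1.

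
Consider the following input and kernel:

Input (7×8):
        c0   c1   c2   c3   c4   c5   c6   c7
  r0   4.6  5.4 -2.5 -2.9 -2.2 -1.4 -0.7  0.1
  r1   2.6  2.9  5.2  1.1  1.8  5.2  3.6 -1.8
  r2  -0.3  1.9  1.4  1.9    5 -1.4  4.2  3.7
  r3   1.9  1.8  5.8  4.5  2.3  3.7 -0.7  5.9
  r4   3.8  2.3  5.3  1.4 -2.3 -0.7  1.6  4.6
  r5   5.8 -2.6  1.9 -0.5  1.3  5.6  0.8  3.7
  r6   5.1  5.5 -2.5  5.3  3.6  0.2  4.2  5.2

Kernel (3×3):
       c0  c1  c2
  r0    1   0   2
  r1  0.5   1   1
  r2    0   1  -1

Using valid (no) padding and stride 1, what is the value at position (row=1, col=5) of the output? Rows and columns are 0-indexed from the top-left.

2.2

The receptive field on the input at this output position is [5.2 3.6 -1.8 / -1.4 4.2 3.7 / 3.7 -0.7 5.9]. Elementwise product with the kernel and sum: 5.2·1 + -1.8·2 + -1.4·0.5 + 4.2·1 + 3.7·1 + -0.7·1 + 5.9·-1.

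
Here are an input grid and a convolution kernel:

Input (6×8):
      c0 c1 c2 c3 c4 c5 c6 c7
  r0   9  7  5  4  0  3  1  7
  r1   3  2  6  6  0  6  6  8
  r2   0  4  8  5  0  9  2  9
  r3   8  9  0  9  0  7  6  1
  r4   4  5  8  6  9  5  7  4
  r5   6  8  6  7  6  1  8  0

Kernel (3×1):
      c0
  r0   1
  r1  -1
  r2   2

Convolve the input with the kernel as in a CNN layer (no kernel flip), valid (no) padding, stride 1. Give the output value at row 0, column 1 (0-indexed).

The receptive field on the input at this output position is [7 / 2 / 4]. Elementwise product with the kernel and sum: 7·1 + 2·-1 + 4·2.

13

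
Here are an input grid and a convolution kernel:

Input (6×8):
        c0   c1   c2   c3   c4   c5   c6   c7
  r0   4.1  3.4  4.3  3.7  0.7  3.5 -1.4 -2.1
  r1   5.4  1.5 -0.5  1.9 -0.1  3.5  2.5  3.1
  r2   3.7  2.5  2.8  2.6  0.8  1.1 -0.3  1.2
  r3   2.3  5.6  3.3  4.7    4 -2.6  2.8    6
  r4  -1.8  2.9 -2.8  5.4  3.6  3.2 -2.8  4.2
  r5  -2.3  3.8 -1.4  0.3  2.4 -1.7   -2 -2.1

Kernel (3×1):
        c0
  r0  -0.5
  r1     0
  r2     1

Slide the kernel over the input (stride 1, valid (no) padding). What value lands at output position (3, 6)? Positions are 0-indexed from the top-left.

-3.4

The receptive field on the input at this output position is [2.8 / -2.8 / -2]. Elementwise product with the kernel and sum: 2.8·-0.5 + -2·1.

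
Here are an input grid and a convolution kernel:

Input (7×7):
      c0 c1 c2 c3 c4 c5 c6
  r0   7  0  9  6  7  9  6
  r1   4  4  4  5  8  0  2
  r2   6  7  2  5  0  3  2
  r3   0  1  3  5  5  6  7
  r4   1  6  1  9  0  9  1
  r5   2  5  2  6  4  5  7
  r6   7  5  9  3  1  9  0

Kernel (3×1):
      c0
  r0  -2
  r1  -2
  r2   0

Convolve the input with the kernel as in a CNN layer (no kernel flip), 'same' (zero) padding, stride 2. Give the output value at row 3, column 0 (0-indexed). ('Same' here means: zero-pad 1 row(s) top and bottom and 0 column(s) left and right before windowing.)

The receptive field on the zero-padded input at this output position is [2 / 7 / 0]. Elementwise product with the kernel and sum: 2·-2 + 7·-2.

-18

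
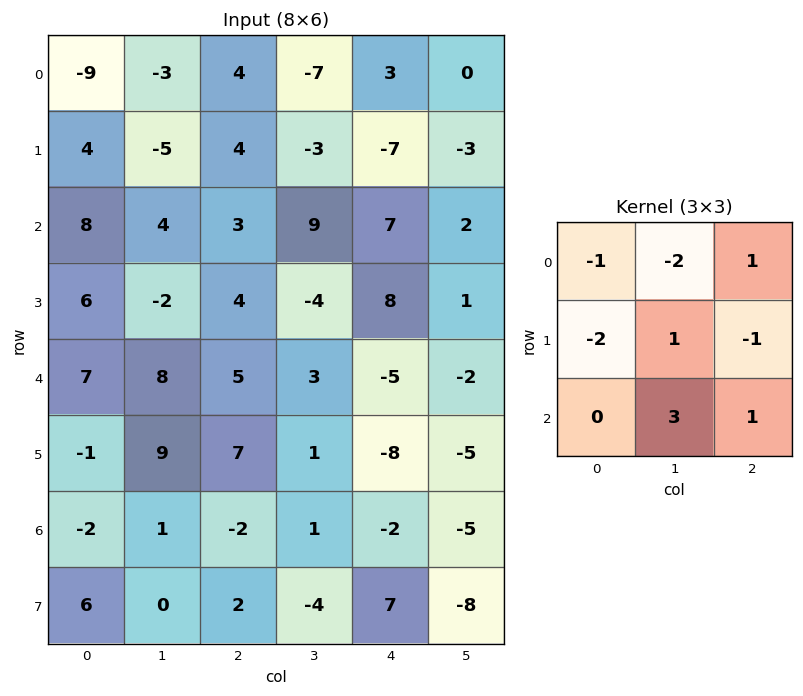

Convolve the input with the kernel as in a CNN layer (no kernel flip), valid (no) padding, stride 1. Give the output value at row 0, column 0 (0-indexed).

17

The receptive field on the input at this output position is [-9 -3 4 / 4 -5 4 / 8 4 3]. Elementwise product with the kernel and sum: -9·-1 + -3·-2 + 4·1 + 4·-2 + -5·1 + 4·-1 + 4·3 + 3·1.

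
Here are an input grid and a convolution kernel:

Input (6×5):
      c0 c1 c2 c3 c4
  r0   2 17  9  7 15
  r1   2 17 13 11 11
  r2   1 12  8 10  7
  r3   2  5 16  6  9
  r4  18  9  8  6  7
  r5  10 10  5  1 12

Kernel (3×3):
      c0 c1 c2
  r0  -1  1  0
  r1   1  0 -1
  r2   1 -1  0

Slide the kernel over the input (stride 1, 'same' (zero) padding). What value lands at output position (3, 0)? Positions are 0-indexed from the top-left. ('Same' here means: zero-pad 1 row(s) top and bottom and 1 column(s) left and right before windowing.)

-22

The receptive field on the zero-padded input at this output position is [0 1 12 / 0 2 5 / 0 18 9]. Elementwise product with the kernel and sum: 0·-1 + 1·1 + 0·1 + 5·-1 + 0·1 + 18·-1.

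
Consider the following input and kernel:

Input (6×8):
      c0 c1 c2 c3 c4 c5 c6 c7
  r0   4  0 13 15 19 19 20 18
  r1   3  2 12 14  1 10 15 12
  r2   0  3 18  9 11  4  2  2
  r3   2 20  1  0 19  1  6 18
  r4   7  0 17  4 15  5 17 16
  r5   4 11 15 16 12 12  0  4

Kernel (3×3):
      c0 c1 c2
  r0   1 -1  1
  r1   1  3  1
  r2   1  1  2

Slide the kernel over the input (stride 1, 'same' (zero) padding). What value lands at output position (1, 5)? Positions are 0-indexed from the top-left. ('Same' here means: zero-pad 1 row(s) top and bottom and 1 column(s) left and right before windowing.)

85

The receptive field on the zero-padded input at this output position is [19 19 20 / 1 10 15 / 11 4 2]. Elementwise product with the kernel and sum: 19·1 + 19·-1 + 20·1 + 1·1 + 10·3 + 15·1 + 11·1 + 4·1 + 2·2.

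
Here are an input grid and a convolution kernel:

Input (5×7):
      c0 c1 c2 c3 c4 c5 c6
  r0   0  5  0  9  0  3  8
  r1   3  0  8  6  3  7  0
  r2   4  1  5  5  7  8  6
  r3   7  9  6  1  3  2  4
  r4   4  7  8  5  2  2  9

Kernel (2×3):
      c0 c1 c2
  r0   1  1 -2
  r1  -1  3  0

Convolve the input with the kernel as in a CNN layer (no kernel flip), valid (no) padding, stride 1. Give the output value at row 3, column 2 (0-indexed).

8

The receptive field on the input at this output position is [6 1 3 / 8 5 2]. Elementwise product with the kernel and sum: 6·1 + 1·1 + 3·-2 + 8·-1 + 5·3.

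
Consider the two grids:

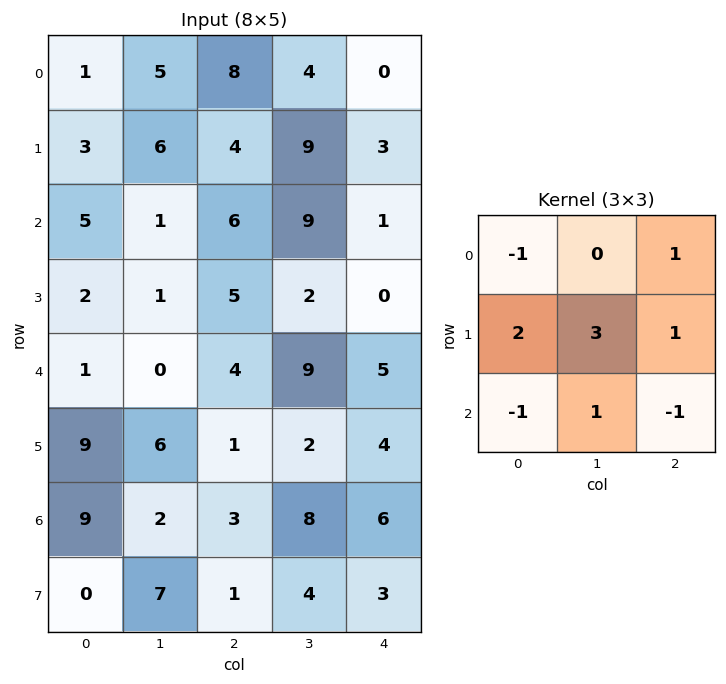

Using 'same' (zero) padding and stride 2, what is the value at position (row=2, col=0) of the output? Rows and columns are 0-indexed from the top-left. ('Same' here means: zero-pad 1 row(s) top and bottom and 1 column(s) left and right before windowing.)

The receptive field on the zero-padded input at this output position is [0 2 1 / 0 1 0 / 0 9 6]. Elementwise product with the kernel and sum: 0·-1 + 1·1 + 0·2 + 1·3 + 0·1 + 0·-1 + 9·1 + 6·-1.

7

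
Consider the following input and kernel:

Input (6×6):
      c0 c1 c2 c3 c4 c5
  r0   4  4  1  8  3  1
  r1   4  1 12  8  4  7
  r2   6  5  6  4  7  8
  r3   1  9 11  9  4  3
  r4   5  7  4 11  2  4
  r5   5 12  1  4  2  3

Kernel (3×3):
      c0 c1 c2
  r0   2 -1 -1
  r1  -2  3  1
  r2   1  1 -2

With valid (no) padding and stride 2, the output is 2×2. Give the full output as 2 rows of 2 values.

Output[0,0]: The receptive field on the input at this output position is [4 4 1 / 4 1 12 / 6 5 6]. Elementwise product with the kernel and sum: 4·2 + 4·-1 + 1·-1 + 4·-2 + 1·3 + 12·1 + 6·1 + 5·1 + 6·-2.

9 -9
41 21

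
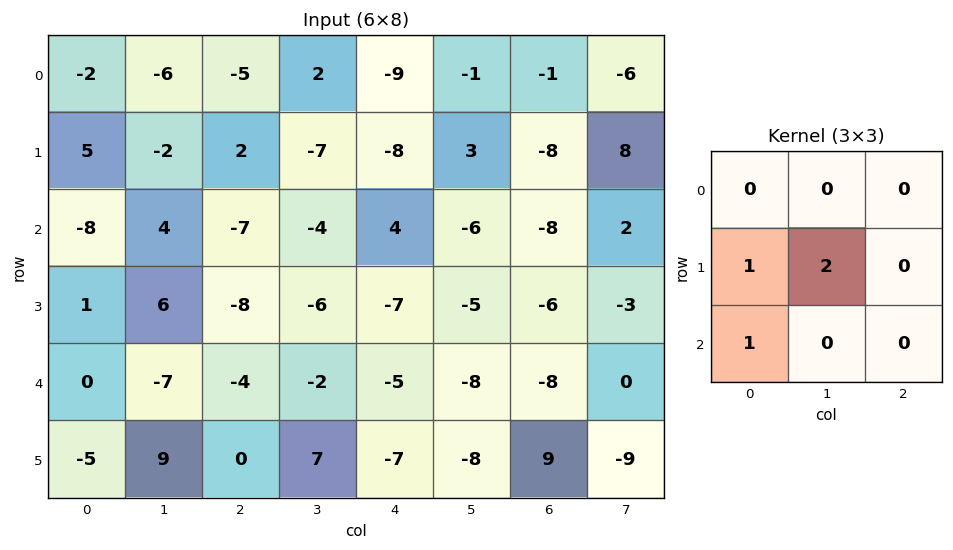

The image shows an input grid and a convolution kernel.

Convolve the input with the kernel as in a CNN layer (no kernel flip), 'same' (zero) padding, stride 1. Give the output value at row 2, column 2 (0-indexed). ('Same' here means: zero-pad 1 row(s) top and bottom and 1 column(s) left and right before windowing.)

-4

The receptive field on the zero-padded input at this output position is [-2 2 -7 / 4 -7 -4 / 6 -8 -6]. Elementwise product with the kernel and sum: 4·1 + -7·2 + 6·1.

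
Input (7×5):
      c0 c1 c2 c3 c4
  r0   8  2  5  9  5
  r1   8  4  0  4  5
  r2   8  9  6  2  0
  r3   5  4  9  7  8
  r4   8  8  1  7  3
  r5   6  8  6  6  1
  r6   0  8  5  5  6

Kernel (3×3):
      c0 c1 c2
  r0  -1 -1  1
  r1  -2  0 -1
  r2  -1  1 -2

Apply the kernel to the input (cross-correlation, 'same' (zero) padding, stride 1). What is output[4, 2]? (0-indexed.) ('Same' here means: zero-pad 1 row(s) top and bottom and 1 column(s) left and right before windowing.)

The receptive field on the zero-padded input at this output position is [4 9 7 / 8 1 7 / 8 6 6]. Elementwise product with the kernel and sum: 4·-1 + 9·-1 + 7·1 + 8·-2 + 7·-1 + 8·-1 + 6·1 + 6·-2.

-43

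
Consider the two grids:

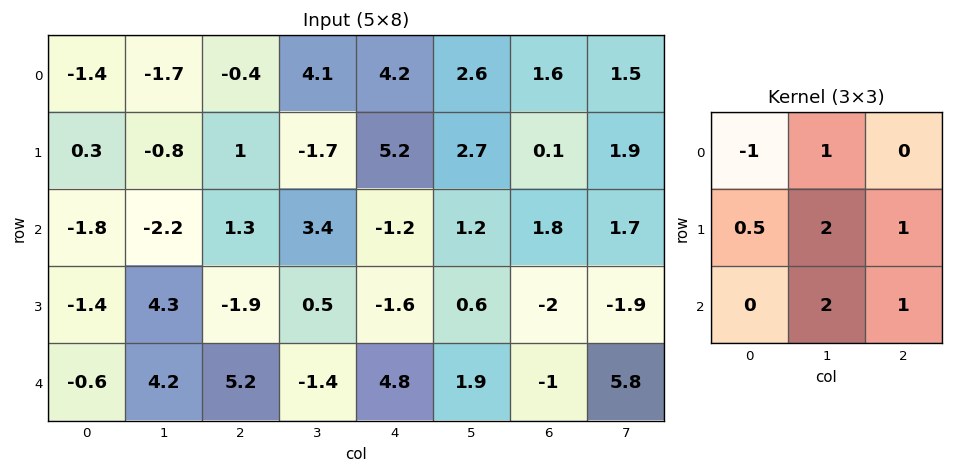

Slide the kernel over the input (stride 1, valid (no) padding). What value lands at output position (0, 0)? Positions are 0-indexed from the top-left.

-3.85

The receptive field on the input at this output position is [-1.4 -1.7 -0.4 / 0.3 -0.8 1 / -1.8 -2.2 1.3]. Elementwise product with the kernel and sum: -1.4·-1 + -1.7·1 + 0.3·0.5 + -0.8·2 + 1·1 + -2.2·2 + 1.3·1.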